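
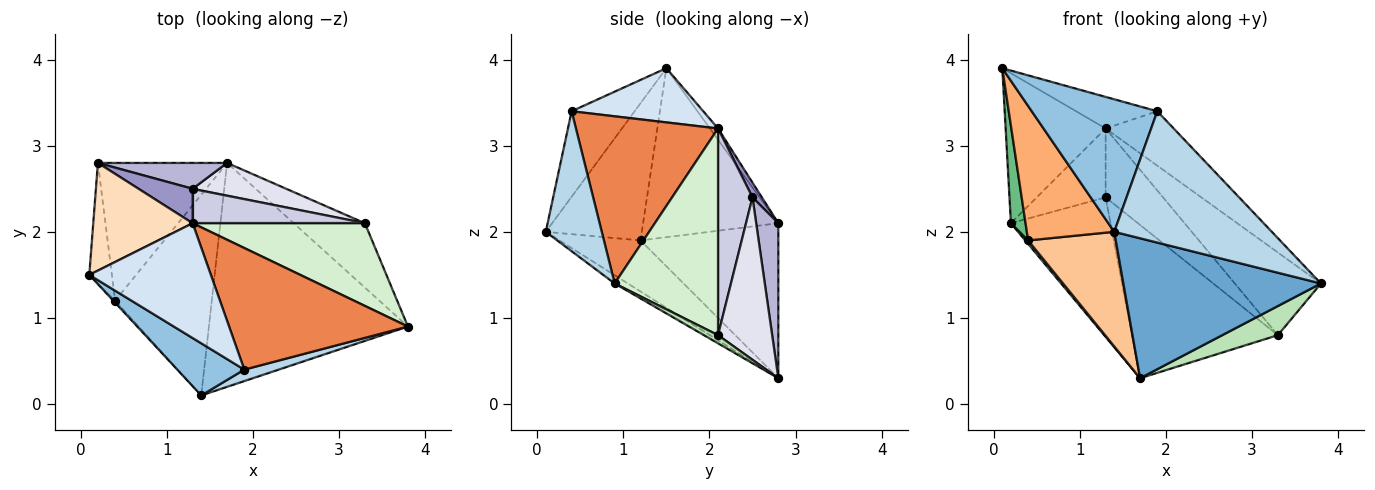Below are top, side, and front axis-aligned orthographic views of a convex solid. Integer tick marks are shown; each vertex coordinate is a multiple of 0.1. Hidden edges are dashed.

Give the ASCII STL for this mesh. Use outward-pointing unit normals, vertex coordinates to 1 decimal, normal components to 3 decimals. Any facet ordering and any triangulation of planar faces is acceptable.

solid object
 facet normal -0.035 -0.530 -0.847
  outer loop
   vertex 1.4 0.1 2.0
   vertex 1.7 2.8 0.3
   vertex 3.8 0.9 1.4
  endloop
 endfacet
 facet normal -0.423 -0.843 0.332
  outer loop
   vertex 1.9 0.4 3.4
   vertex 0.1 1.5 3.9
   vertex 1.4 0.1 2.0
  endloop
 endfacet
 facet normal 0.334 -0.939 0.082
  outer loop
   vertex 1.9 0.4 3.4
   vertex 1.4 0.1 2.0
   vertex 3.8 0.9 1.4
  endloop
 endfacet
 facet normal 0.395 0.244 0.886
  outer loop
   vertex 1.3 2.1 3.2
   vertex 0.1 1.5 3.9
   vertex 1.9 0.4 3.4
  endloop
 endfacet
 facet normal 0.649 0.311 0.694
  outer loop
   vertex 1.3 2.1 3.2
   vertex 1.9 0.4 3.4
   vertex 3.8 0.9 1.4
  endloop
 endfacet
 facet normal -0.739 -0.673 -0.010
  outer loop
   vertex 0.4 1.2 1.9
   vertex 1.4 0.1 2.0
   vertex 0.1 1.5 3.9
  endloop
 endfacet
 facet normal -0.417 -0.451 -0.789
  outer loop
   vertex 0.4 1.2 1.9
   vertex 1.7 2.8 0.3
   vertex 1.4 0.1 2.0
  endloop
 endfacet
 facet normal -0.066 0.811 0.582
  outer loop
   vertex 0.2 2.8 2.1
   vertex 0.1 1.5 3.9
   vertex 1.3 2.1 3.2
  endloop
 endfacet
 facet normal -0.986 -0.107 -0.132
  outer loop
   vertex 0.2 2.8 2.1
   vertex 0.4 1.2 1.9
   vertex 0.1 1.5 3.9
  endloop
 endfacet
 facet normal -0.768 -0.016 -0.640
  outer loop
   vertex 0.2 2.8 2.1
   vertex 1.7 2.8 0.3
   vertex 0.4 1.2 1.9
  endloop
 endfacet
 facet normal 0.104 -0.410 -0.906
  outer loop
   vertex 3.3 2.1 0.8
   vertex 3.8 0.9 1.4
   vertex 1.7 2.8 0.3
  endloop
 endfacet
 facet normal 0.647 0.539 0.539
  outer loop
   vertex 3.3 2.1 0.8
   vertex 1.3 2.1 3.2
   vertex 3.8 0.9 1.4
  endloop
 endfacet
 facet normal 0.121 0.888 0.444
  outer loop
   vertex 1.3 2.5 2.4
   vertex 0.2 2.8 2.1
   vertex 1.3 2.1 3.2
  endloop
 endfacet
 facet normal 0.213 0.961 0.178
  outer loop
   vertex 1.3 2.5 2.4
   vertex 1.7 2.8 0.3
   vertex 0.2 2.8 2.1
  endloop
 endfacet
 facet normal 0.473 0.788 0.394
  outer loop
   vertex 1.3 2.5 2.4
   vertex 1.3 2.1 3.2
   vertex 3.3 2.1 0.8
  endloop
 endfacet
 facet normal 0.341 0.919 0.196
  outer loop
   vertex 1.3 2.5 2.4
   vertex 3.3 2.1 0.8
   vertex 1.7 2.8 0.3
  endloop
 endfacet
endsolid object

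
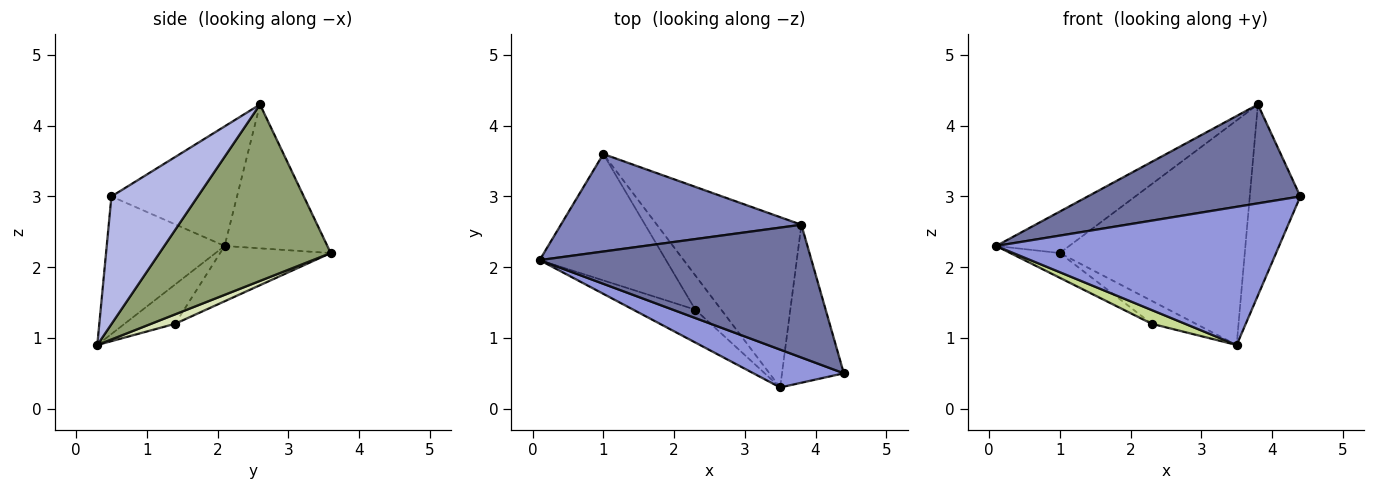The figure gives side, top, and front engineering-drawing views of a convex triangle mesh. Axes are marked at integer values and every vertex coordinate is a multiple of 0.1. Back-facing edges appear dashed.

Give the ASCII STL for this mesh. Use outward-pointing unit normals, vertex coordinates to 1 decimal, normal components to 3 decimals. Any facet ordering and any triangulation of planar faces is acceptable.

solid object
 facet normal -0.333 -0.563 0.756
  outer loop
   vertex 3.8 2.6 4.3
   vertex 0.1 2.1 2.3
   vertex 4.4 0.5 3.0
  endloop
 endfacet
 facet normal -0.482 0.343 0.806
  outer loop
   vertex 1.0 3.6 2.2
   vertex 0.1 2.1 2.3
   vertex 3.8 2.6 4.3
  endloop
 endfacet
 facet normal -0.373 -0.895 0.245
  outer loop
   vertex 3.5 0.3 0.9
   vertex 4.4 0.5 3.0
   vertex 0.1 2.1 2.3
  endloop
 endfacet
 facet normal 0.796 0.466 -0.386
  outer loop
   vertex 3.5 0.3 0.9
   vertex 3.8 2.6 4.3
   vertex 4.4 0.5 3.0
  endloop
 endfacet
 facet normal 0.594 0.641 -0.486
  outer loop
   vertex 3.5 0.3 0.9
   vertex 1.0 3.6 2.2
   vertex 3.8 2.6 4.3
  endloop
 endfacet
 facet normal -0.395 0.177 -0.902
  outer loop
   vertex 2.3 1.4 1.2
   vertex 0.1 2.1 2.3
   vertex 1.0 3.6 2.2
  endloop
 endfacet
 facet normal -0.504 -0.333 -0.797
  outer loop
   vertex 2.3 1.4 1.2
   vertex 3.5 0.3 0.9
   vertex 0.1 2.1 2.3
  endloop
 endfacet
 facet normal 0.289 0.533 -0.795
  outer loop
   vertex 2.3 1.4 1.2
   vertex 1.0 3.6 2.2
   vertex 3.5 0.3 0.9
  endloop
 endfacet
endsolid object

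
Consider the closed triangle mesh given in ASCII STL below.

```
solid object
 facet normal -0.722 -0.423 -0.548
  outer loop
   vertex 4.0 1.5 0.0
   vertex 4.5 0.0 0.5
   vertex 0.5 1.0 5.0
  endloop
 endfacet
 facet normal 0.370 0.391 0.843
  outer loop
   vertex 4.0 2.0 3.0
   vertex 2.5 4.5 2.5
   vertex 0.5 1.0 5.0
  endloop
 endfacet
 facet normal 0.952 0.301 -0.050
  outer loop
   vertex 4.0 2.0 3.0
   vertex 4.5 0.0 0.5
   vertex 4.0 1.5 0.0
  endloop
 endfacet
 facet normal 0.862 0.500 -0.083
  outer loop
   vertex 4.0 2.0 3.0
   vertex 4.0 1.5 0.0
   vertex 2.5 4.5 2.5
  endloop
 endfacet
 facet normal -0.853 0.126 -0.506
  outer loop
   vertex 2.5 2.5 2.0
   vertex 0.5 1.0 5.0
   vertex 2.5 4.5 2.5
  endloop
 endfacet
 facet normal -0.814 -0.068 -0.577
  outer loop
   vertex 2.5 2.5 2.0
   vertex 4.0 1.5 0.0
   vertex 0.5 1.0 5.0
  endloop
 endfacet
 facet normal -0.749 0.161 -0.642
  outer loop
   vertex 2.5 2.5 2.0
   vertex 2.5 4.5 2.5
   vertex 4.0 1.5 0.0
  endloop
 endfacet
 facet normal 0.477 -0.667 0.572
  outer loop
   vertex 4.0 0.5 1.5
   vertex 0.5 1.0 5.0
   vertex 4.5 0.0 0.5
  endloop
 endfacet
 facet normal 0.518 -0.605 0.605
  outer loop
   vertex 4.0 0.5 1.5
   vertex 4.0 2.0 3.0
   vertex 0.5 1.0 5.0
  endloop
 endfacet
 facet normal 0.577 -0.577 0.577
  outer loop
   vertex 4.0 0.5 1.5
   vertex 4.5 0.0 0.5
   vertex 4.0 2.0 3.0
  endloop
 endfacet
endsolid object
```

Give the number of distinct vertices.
7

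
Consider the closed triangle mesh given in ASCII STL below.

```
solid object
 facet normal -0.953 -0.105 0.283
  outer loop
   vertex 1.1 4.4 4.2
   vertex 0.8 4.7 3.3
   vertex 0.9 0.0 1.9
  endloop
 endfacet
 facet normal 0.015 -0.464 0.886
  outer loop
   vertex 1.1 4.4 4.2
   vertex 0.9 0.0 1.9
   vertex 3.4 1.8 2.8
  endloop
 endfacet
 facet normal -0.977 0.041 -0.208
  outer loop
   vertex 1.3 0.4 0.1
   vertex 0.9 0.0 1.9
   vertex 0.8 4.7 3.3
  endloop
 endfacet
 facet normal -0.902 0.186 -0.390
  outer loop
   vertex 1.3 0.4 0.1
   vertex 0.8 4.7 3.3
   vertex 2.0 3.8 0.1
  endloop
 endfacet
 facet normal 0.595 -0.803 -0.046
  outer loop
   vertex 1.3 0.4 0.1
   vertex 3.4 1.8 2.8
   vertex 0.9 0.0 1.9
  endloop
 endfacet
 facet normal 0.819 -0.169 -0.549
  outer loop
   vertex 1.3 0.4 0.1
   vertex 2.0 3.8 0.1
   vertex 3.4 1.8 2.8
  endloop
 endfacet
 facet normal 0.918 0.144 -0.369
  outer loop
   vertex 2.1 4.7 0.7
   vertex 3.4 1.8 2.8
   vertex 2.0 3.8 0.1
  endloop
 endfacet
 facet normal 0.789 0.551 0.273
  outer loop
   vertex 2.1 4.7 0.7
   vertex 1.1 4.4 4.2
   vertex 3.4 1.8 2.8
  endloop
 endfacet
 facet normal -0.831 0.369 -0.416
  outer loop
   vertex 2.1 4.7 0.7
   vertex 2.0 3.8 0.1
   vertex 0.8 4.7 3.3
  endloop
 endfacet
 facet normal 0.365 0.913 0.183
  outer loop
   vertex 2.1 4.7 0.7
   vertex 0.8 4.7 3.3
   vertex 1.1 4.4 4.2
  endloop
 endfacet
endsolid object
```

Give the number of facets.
10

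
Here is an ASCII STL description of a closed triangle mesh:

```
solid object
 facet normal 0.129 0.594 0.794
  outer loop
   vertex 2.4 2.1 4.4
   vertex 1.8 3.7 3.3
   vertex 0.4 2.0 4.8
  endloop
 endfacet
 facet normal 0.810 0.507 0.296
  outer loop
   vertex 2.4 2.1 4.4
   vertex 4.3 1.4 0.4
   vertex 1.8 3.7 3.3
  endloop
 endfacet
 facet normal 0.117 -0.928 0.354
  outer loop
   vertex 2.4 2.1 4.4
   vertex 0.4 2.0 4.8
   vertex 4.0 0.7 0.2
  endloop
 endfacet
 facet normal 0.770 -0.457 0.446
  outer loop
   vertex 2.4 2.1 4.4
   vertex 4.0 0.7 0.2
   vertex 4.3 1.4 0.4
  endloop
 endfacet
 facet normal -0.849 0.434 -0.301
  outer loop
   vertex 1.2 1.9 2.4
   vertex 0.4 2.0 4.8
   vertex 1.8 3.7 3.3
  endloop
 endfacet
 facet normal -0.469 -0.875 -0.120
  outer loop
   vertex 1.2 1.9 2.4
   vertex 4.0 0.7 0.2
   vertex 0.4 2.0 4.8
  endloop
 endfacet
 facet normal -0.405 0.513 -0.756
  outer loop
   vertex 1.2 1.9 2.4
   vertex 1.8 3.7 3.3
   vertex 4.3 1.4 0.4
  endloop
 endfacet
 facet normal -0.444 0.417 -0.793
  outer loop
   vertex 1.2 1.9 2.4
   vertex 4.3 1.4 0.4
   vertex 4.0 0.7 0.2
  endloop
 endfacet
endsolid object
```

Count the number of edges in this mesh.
12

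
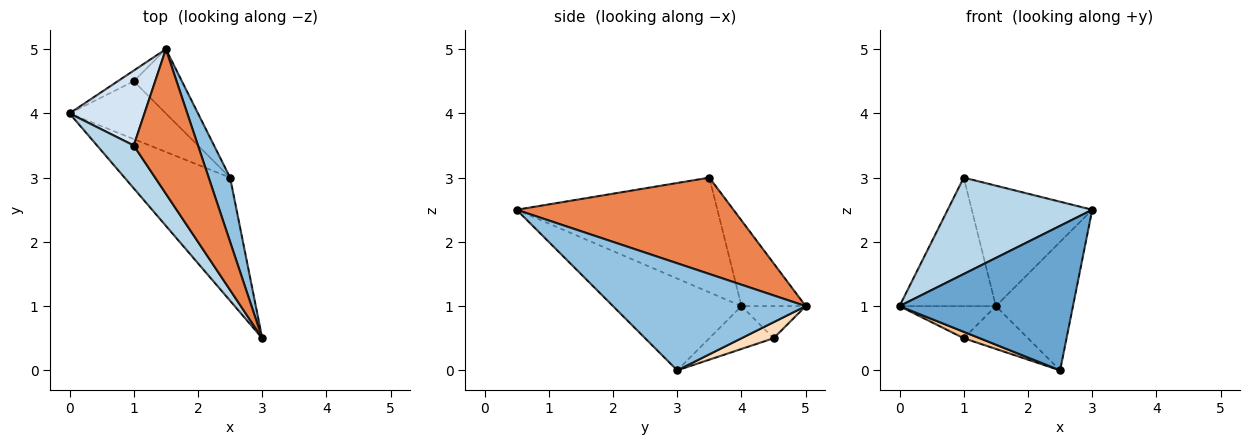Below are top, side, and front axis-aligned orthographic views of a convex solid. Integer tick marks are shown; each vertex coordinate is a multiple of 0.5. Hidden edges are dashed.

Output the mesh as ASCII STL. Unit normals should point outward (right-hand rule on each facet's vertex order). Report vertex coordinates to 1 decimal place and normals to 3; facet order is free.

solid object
 facet normal -0.491 -0.663 -0.565
  outer loop
   vertex 2.5 3.0 0.0
   vertex 3.0 0.5 2.5
   vertex 0.0 4.0 1.0
  endloop
 endfacet
 facet normal 0.913 0.365 0.183
  outer loop
   vertex 2.5 3.0 0.0
   vertex 1.5 5.0 1.0
   vertex 3.0 0.5 2.5
  endloop
 endfacet
 facet normal -0.785 -0.566 0.251
  outer loop
   vertex 1.0 3.5 3.0
   vertex 0.0 4.0 1.0
   vertex 3.0 0.5 2.5
  endloop
 endfacet
 facet normal -0.499 0.749 0.437
  outer loop
   vertex 1.0 3.5 3.0
   vertex 1.5 5.0 1.0
   vertex 0.0 4.0 1.0
  endloop
 endfacet
 facet normal 0.755 0.420 0.504
  outer loop
   vertex 1.0 3.5 3.0
   vertex 3.0 0.5 2.5
   vertex 1.5 5.0 1.0
  endloop
 endfacet
 facet normal -0.535 0.802 -0.267
  outer loop
   vertex 1.0 4.5 0.5
   vertex 0.0 4.0 1.0
   vertex 1.5 5.0 1.0
  endloop
 endfacet
 facet normal -0.404 -0.101 -0.909
  outer loop
   vertex 1.0 4.5 0.5
   vertex 2.5 3.0 0.0
   vertex 0.0 4.0 1.0
  endloop
 endfacet
 facet normal 0.267 0.535 -0.802
  outer loop
   vertex 1.0 4.5 0.5
   vertex 1.5 5.0 1.0
   vertex 2.5 3.0 0.0
  endloop
 endfacet
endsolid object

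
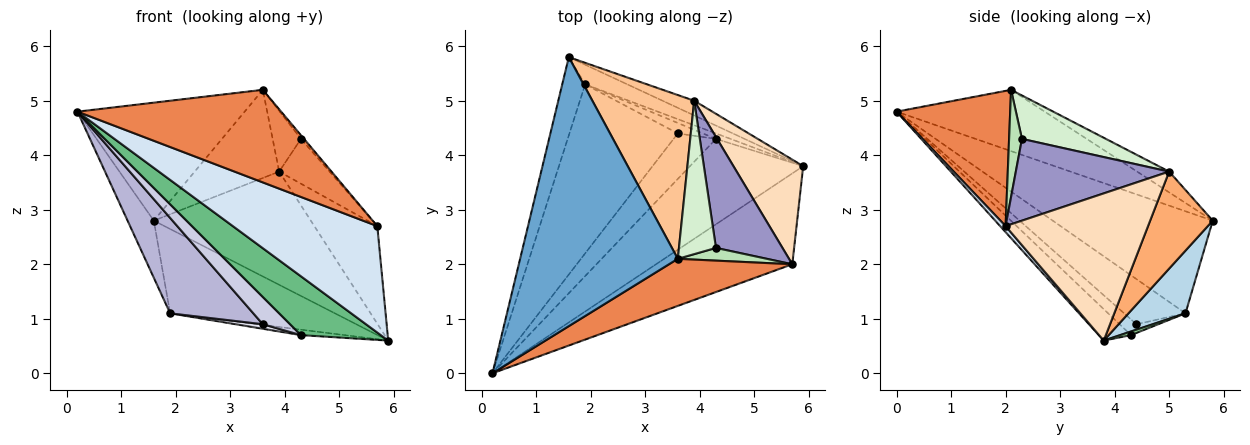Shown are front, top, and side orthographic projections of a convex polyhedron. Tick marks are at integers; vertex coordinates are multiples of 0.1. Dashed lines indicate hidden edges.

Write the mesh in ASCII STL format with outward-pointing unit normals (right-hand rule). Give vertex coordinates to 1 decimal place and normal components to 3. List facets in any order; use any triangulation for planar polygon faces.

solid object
 facet normal -0.335 0.378 0.863
  outer loop
   vertex 3.6 2.1 5.2
   vertex 1.6 5.8 2.8
   vertex 0.2 0.0 4.8
  endloop
 endfacet
 facet normal -0.963 0.158 -0.216
  outer loop
   vertex 1.9 5.3 1.1
   vertex 0.2 0.0 4.8
   vertex 1.6 5.8 2.8
  endloop
 endfacet
 facet normal 0.319 0.923 -0.215
  outer loop
   vertex 1.9 5.3 1.1
   vertex 1.6 5.8 2.8
   vertex 5.9 3.8 0.6
  endloop
 endfacet
 facet normal 0.029 -0.760 -0.649
  outer loop
   vertex 5.7 2.0 2.7
   vertex 0.2 0.0 4.8
   vertex 5.9 3.8 0.6
  endloop
 endfacet
 facet normal 0.445 -0.798 0.406
  outer loop
   vertex 5.7 2.0 2.7
   vertex 3.6 2.1 5.2
   vertex 0.2 0.0 4.8
  endloop
 endfacet
 facet normal 0.368 0.922 -0.120
  outer loop
   vertex 3.9 5.0 3.7
   vertex 5.9 3.8 0.6
   vertex 1.6 5.8 2.8
  endloop
 endfacet
 facet normal -0.177 0.467 0.867
  outer loop
   vertex 3.9 5.0 3.7
   vertex 1.6 5.8 2.8
   vertex 3.6 2.1 5.2
  endloop
 endfacet
 facet normal 0.839 0.371 0.398
  outer loop
   vertex 3.9 5.0 3.7
   vertex 5.7 2.0 2.7
   vertex 5.9 3.8 0.6
  endloop
 endfacet
 facet normal -0.223 -0.553 -0.803
  outer loop
   vertex 4.3 4.3 0.7
   vertex 5.9 3.8 0.6
   vertex 0.2 0.0 4.8
  endloop
 endfacet
 facet normal 0.174 0.696 -0.696
  outer loop
   vertex 4.3 4.3 0.7
   vertex 1.9 5.3 1.1
   vertex 5.9 3.8 0.6
  endloop
 endfacet
 facet normal 0.757 0.180 0.629
  outer loop
   vertex 4.3 2.3 4.3
   vertex 3.6 2.1 5.2
   vertex 5.7 2.0 2.7
  endloop
 endfacet
 facet normal 0.737 0.249 0.628
  outer loop
   vertex 4.3 2.3 4.3
   vertex 3.9 5.0 3.7
   vertex 3.6 2.1 5.2
  endloop
 endfacet
 facet normal 0.752 0.247 0.611
  outer loop
   vertex 4.3 2.3 4.3
   vertex 5.7 2.0 2.7
   vertex 3.9 5.0 3.7
  endloop
 endfacet
 facet normal -0.341 -0.462 -0.819
  outer loop
   vertex 3.6 4.4 0.9
   vertex 0.2 0.0 4.8
   vertex 1.9 5.3 1.1
  endloop
 endfacet
 facet normal -0.303 -0.490 -0.817
  outer loop
   vertex 3.6 4.4 0.9
   vertex 4.3 4.3 0.7
   vertex 0.2 0.0 4.8
  endloop
 endfacet
 facet normal -0.304 -0.380 -0.874
  outer loop
   vertex 3.6 4.4 0.9
   vertex 1.9 5.3 1.1
   vertex 4.3 4.3 0.7
  endloop
 endfacet
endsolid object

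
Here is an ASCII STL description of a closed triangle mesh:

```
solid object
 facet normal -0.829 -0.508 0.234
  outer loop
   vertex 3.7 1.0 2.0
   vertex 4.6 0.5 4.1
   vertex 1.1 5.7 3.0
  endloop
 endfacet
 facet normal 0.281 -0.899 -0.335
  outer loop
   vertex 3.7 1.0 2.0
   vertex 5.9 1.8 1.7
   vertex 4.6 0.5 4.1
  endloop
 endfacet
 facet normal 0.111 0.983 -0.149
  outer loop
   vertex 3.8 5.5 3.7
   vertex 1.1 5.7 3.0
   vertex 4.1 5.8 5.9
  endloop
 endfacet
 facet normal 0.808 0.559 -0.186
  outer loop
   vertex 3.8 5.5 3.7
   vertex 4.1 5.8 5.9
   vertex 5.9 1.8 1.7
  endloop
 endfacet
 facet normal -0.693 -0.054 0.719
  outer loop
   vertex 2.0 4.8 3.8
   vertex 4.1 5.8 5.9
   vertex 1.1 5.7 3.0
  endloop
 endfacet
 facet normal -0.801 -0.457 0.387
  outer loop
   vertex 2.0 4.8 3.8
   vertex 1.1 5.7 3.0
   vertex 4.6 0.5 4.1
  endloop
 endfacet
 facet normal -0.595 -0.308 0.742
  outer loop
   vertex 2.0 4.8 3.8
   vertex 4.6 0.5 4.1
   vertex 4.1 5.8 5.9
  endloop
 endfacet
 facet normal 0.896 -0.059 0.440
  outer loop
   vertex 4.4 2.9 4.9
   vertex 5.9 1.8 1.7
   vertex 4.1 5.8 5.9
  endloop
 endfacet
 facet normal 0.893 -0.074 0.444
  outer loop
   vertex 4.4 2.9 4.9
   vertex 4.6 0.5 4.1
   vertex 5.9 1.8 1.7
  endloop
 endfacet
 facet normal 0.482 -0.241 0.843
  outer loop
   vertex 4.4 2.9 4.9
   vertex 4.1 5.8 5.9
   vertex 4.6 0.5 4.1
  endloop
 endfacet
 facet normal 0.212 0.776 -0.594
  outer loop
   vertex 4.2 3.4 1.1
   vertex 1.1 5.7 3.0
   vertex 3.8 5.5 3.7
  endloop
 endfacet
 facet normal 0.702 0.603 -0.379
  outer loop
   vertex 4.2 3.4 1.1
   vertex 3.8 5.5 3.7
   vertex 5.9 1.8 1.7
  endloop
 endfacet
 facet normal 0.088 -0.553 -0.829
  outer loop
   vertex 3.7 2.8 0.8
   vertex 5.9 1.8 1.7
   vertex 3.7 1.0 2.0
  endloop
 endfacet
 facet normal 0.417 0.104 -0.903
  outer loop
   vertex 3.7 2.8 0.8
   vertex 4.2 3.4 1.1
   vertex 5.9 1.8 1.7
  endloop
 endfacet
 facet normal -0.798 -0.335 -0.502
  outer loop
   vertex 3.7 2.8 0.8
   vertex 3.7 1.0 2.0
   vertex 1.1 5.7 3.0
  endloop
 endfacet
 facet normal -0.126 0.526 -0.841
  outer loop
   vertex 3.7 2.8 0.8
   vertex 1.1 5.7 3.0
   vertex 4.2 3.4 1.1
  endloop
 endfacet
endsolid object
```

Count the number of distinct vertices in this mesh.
10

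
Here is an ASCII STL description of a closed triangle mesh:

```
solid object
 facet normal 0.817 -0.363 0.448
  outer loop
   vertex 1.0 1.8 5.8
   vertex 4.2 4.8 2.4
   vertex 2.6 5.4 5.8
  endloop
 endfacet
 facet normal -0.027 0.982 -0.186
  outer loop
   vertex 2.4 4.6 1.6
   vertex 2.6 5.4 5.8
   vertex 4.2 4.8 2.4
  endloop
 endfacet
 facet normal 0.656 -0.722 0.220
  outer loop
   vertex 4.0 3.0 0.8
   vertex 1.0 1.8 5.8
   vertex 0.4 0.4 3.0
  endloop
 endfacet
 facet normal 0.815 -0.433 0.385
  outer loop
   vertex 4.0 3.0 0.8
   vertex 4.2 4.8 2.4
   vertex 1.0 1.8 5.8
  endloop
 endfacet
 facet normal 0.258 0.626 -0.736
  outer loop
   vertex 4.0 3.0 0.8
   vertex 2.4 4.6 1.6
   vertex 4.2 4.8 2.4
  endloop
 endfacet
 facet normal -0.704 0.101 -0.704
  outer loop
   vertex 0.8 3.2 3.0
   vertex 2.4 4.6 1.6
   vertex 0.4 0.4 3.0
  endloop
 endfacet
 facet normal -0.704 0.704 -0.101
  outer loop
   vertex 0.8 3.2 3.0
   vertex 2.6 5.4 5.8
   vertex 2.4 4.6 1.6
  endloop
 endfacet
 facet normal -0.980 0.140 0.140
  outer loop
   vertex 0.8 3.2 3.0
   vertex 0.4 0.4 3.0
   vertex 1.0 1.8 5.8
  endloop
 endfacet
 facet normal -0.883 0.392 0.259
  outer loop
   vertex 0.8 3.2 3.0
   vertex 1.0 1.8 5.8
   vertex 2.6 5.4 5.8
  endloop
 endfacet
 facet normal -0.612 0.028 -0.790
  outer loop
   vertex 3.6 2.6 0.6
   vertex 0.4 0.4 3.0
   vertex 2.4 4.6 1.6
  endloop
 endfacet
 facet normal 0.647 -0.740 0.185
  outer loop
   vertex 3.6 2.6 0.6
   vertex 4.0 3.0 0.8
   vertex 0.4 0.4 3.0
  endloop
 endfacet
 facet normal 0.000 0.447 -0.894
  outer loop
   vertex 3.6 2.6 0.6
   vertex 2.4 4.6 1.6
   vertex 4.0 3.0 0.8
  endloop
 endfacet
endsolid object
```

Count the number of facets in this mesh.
12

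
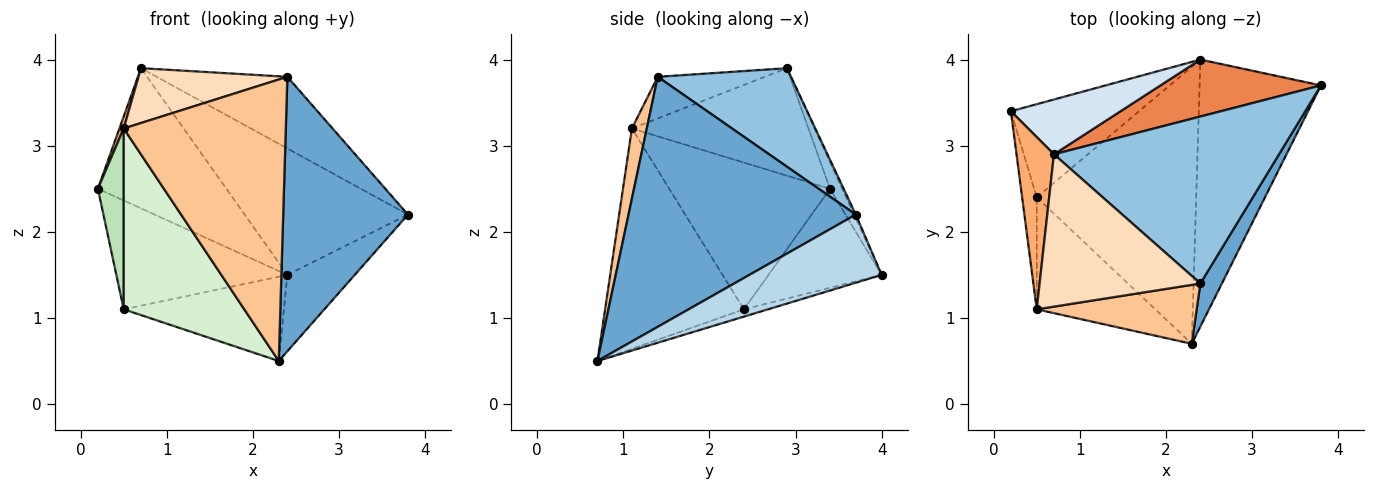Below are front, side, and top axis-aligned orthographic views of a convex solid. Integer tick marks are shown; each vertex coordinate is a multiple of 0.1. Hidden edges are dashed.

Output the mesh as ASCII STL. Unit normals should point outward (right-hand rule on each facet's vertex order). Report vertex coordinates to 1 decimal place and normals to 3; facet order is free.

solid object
 facet normal 0.874 -0.480 0.075
  outer loop
   vertex 2.4 1.4 3.8
   vertex 2.3 0.7 0.5
   vertex 3.8 3.7 2.2
  endloop
 endfacet
 facet normal 0.373 0.366 0.853
  outer loop
   vertex 2.4 1.4 3.8
   vertex 3.8 3.7 2.2
   vertex 0.7 2.9 3.9
  endloop
 endfacet
 facet normal 0.475 0.242 -0.846
  outer loop
   vertex 2.4 4.0 1.5
   vertex 3.8 3.7 2.2
   vertex 2.3 0.7 0.5
  endloop
 endfacet
 facet normal -0.088 0.928 0.363
  outer loop
   vertex 2.4 4.0 1.5
   vertex 0.2 3.4 2.5
   vertex 0.7 2.9 3.9
  endloop
 endfacet
 facet normal -0.010 0.912 0.411
  outer loop
   vertex 2.4 4.0 1.5
   vertex 0.7 2.9 3.9
   vertex 3.8 3.7 2.2
  endloop
 endfacet
 facet normal -0.944 -0.023 0.329
  outer loop
   vertex 0.5 1.1 3.2
   vertex 0.7 2.9 3.9
   vertex 0.2 3.4 2.5
  endloop
 endfacet
 facet normal 0.089 -0.975 0.204
  outer loop
   vertex 0.5 1.1 3.2
   vertex 2.3 0.7 0.5
   vertex 2.4 1.4 3.8
  endloop
 endfacet
 facet normal -0.237 -0.329 0.914
  outer loop
   vertex 0.5 1.1 3.2
   vertex 2.4 1.4 3.8
   vertex 0.7 2.9 3.9
  endloop
 endfacet
 facet normal -0.449 0.679 -0.581
  outer loop
   vertex 0.5 2.4 1.1
   vertex 0.2 3.4 2.5
   vertex 2.4 4.0 1.5
  endloop
 endfacet
 facet normal -0.044 0.291 -0.956
  outer loop
   vertex 0.5 2.4 1.1
   vertex 2.4 4.0 1.5
   vertex 2.3 0.7 0.5
  endloop
 endfacet
 facet normal -0.983 -0.158 -0.098
  outer loop
   vertex 0.5 2.4 1.1
   vertex 0.5 1.1 3.2
   vertex 0.2 3.4 2.5
  endloop
 endfacet
 facet normal -0.699 -0.608 -0.376
  outer loop
   vertex 0.5 2.4 1.1
   vertex 2.3 0.7 0.5
   vertex 0.5 1.1 3.2
  endloop
 endfacet
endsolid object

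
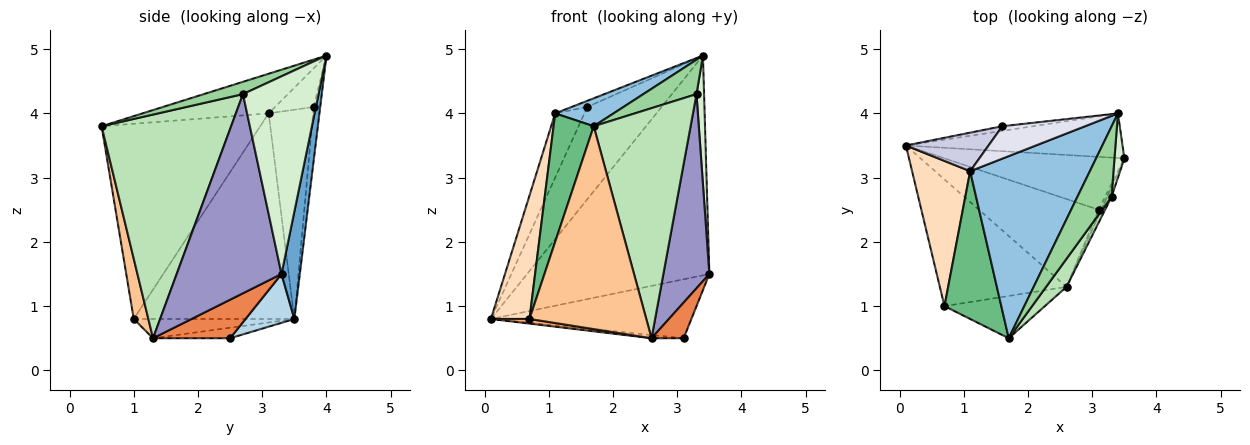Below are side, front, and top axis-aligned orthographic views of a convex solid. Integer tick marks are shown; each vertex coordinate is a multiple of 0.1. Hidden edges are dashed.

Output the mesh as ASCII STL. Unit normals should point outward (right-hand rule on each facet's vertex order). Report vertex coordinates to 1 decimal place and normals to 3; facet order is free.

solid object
 facet normal 0.098 0.975 -0.198
  outer loop
   vertex 3.4 4.0 4.9
   vertex 3.5 3.3 1.5
   vertex 0.1 3.5 0.8
  endloop
 endfacet
 facet normal -0.311 -0.144 0.939
  outer loop
   vertex 1.1 3.1 4.0
   vertex 1.7 0.5 3.8
   vertex 3.4 4.0 4.9
  endloop
 endfacet
 facet normal 0.178 0.732 -0.657
  outer loop
   vertex 3.1 2.5 0.5
   vertex 0.1 3.5 0.8
   vertex 3.5 3.3 1.5
  endloop
 endfacet
 facet normal -0.087 0.036 -0.996
  outer loop
   vertex 3.1 2.5 0.5
   vertex 2.6 1.3 0.5
   vertex 0.1 3.5 0.8
  endloop
 endfacet
 facet normal 0.921 -0.384 -0.061
  outer loop
   vertex 3.1 2.5 0.5
   vertex 3.5 3.3 1.5
   vertex 2.6 1.3 0.5
  endloop
 endfacet
 facet normal -0.150 -0.036 -0.988
  outer loop
   vertex 0.7 1.0 0.8
   vertex 0.1 3.5 0.8
   vertex 2.6 1.3 0.5
  endloop
 endfacet
 facet normal 0.121 -0.972 -0.202
  outer loop
   vertex 0.7 1.0 0.8
   vertex 2.6 1.3 0.5
   vertex 1.7 0.5 3.8
  endloop
 endfacet
 facet normal -0.938 -0.225 0.265
  outer loop
   vertex 0.7 1.0 0.8
   vertex 1.1 3.1 4.0
   vertex 0.1 3.5 0.8
  endloop
 endfacet
 facet normal -0.933 -0.236 0.272
  outer loop
   vertex 0.7 1.0 0.8
   vertex 1.7 0.5 3.8
   vertex 1.1 3.1 4.0
  endloop
 endfacet
 facet normal 0.308 -0.418 0.855
  outer loop
   vertex 3.3 2.7 4.3
   vertex 3.4 4.0 4.9
   vertex 1.7 0.5 3.8
  endloop
 endfacet
 facet normal 0.799 -0.597 0.073
  outer loop
   vertex 3.3 2.7 4.3
   vertex 1.7 0.5 3.8
   vertex 2.6 1.3 0.5
  endloop
 endfacet
 facet normal 0.994 -0.099 0.050
  outer loop
   vertex 3.3 2.7 4.3
   vertex 3.5 3.3 1.5
   vertex 3.4 4.0 4.9
  endloop
 endfacet
 facet normal 0.916 -0.402 -0.021
  outer loop
   vertex 3.3 2.7 4.3
   vertex 2.6 1.3 0.5
   vertex 3.5 3.3 1.5
  endloop
 endfacet
 facet normal -0.088 0.995 -0.050
  outer loop
   vertex 1.6 3.8 4.1
   vertex 3.4 4.0 4.9
   vertex 0.1 3.5 0.8
  endloop
 endfacet
 facet normal -0.793 0.522 0.313
  outer loop
   vertex 1.6 3.8 4.1
   vertex 0.1 3.5 0.8
   vertex 1.1 3.1 4.0
  endloop
 endfacet
 facet normal -0.416 0.169 0.893
  outer loop
   vertex 1.6 3.8 4.1
   vertex 1.1 3.1 4.0
   vertex 3.4 4.0 4.9
  endloop
 endfacet
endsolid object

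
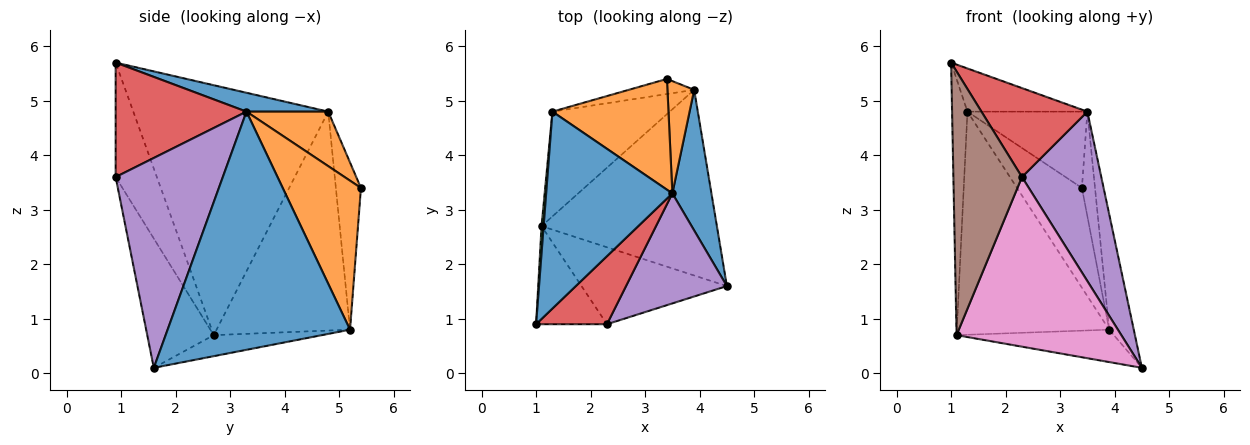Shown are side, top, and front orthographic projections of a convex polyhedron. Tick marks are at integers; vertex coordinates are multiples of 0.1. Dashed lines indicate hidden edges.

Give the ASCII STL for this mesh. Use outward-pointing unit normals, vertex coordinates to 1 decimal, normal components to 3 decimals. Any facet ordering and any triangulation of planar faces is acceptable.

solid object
 facet normal 0.144 0.212 0.967
  outer loop
   vertex 3.5 3.3 4.8
   vertex 1.3 4.8 4.8
   vertex 1.0 0.9 5.7
  endloop
 endfacet
 facet normal 0.361 0.529 0.768
  outer loop
   vertex 3.5 3.3 4.8
   vertex 3.4 5.4 3.4
   vertex 1.3 4.8 4.8
  endloop
 endfacet
 facet normal -0.997 0.079 0.008
  outer loop
   vertex 1.1 2.7 0.7
   vertex 1.0 0.9 5.7
   vertex 1.3 4.8 4.8
  endloop
 endfacet
 facet normal 0.700 -0.567 0.434
  outer loop
   vertex 2.3 0.9 3.6
   vertex 3.5 3.3 4.8
   vertex 1.0 0.9 5.7
  endloop
 endfacet
 facet normal 0.750 -0.555 0.360
  outer loop
   vertex 2.3 0.9 3.6
   vertex 4.5 1.6 0.1
   vertex 3.5 3.3 4.8
  endloop
 endfacet
 facet normal -0.491 -0.817 -0.304
  outer loop
   vertex 2.3 0.9 3.6
   vertex 1.0 0.9 5.7
   vertex 1.1 2.7 0.7
  endloop
 endfacet
 facet normal -0.345 -0.855 -0.388
  outer loop
   vertex 2.3 0.9 3.6
   vertex 1.1 2.7 0.7
   vertex 4.5 1.6 0.1
  endloop
 endfacet
 facet normal -0.357 0.924 -0.140
  outer loop
   vertex 3.9 5.2 0.8
   vertex 1.3 4.8 4.8
   vertex 3.4 5.4 3.4
  endloop
 endfacet
 facet normal -0.621 0.709 -0.333
  outer loop
   vertex 3.9 5.2 0.8
   vertex 1.1 2.7 0.7
   vertex 1.3 4.8 4.8
  endloop
 endfacet
 facet normal -0.117 0.171 -0.978
  outer loop
   vertex 3.9 5.2 0.8
   vertex 4.5 1.6 0.1
   vertex 1.1 2.7 0.7
  endloop
 endfacet
 facet normal 0.978 0.132 0.160
  outer loop
   vertex 3.9 5.2 0.8
   vertex 3.5 3.3 4.8
   vertex 4.5 1.6 0.1
  endloop
 endfacet
 facet normal 0.971 0.162 0.174
  outer loop
   vertex 3.9 5.2 0.8
   vertex 3.4 5.4 3.4
   vertex 3.5 3.3 4.8
  endloop
 endfacet
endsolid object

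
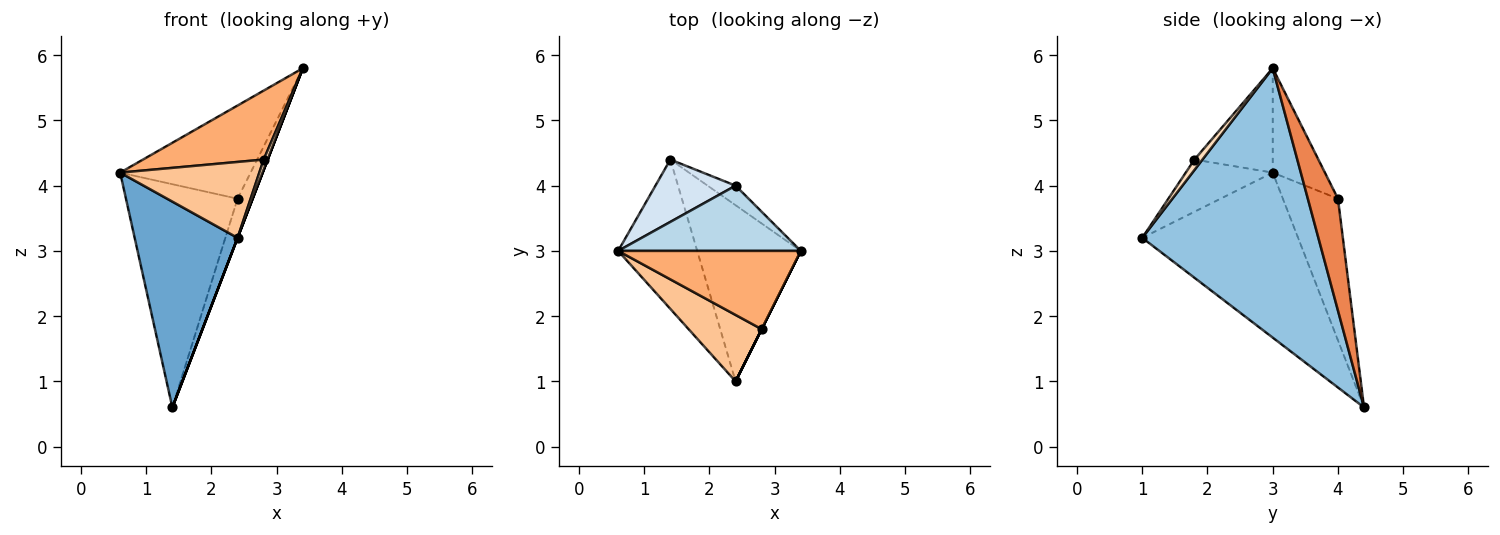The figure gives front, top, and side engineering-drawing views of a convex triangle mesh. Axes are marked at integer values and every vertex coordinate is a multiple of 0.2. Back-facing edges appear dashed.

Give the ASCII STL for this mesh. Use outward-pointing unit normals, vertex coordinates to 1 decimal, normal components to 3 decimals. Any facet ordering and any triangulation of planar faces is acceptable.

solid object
 facet normal -0.775 -0.512 -0.371
  outer loop
   vertex 1.4 4.4 0.6
   vertex 2.4 1.0 3.2
   vertex 0.6 3.0 4.2
  endloop
 endfacet
 facet normal 0.933 0.000 -0.359
  outer loop
   vertex 1.4 4.4 0.6
   vertex 3.4 3.0 5.8
   vertex 2.4 1.0 3.2
  endloop
 endfacet
 facet normal -0.311 0.778 0.545
  outer loop
   vertex 2.4 4.0 3.8
   vertex 0.6 3.0 4.2
   vertex 3.4 3.0 5.8
  endloop
 endfacet
 facet normal -0.429 0.870 0.243
  outer loop
   vertex 2.4 4.0 3.8
   vertex 1.4 4.4 0.6
   vertex 0.6 3.0 4.2
  endloop
 endfacet
 facet normal 0.873 0.436 -0.218
  outer loop
   vertex 2.4 4.0 3.8
   vertex 3.4 3.0 5.8
   vertex 1.4 4.4 0.6
  endloop
 endfacet
 facet normal -0.394 -0.608 0.690
  outer loop
   vertex 2.8 1.8 4.4
   vertex 3.4 3.0 5.8
   vertex 0.6 3.0 4.2
  endloop
 endfacet
 facet normal -0.426 -0.681 0.596
  outer loop
   vertex 2.8 1.8 4.4
   vertex 0.6 3.0 4.2
   vertex 2.4 1.0 3.2
  endloop
 endfacet
 facet normal 0.894 -0.447 0.000
  outer loop
   vertex 2.8 1.8 4.4
   vertex 2.4 1.0 3.2
   vertex 3.4 3.0 5.8
  endloop
 endfacet
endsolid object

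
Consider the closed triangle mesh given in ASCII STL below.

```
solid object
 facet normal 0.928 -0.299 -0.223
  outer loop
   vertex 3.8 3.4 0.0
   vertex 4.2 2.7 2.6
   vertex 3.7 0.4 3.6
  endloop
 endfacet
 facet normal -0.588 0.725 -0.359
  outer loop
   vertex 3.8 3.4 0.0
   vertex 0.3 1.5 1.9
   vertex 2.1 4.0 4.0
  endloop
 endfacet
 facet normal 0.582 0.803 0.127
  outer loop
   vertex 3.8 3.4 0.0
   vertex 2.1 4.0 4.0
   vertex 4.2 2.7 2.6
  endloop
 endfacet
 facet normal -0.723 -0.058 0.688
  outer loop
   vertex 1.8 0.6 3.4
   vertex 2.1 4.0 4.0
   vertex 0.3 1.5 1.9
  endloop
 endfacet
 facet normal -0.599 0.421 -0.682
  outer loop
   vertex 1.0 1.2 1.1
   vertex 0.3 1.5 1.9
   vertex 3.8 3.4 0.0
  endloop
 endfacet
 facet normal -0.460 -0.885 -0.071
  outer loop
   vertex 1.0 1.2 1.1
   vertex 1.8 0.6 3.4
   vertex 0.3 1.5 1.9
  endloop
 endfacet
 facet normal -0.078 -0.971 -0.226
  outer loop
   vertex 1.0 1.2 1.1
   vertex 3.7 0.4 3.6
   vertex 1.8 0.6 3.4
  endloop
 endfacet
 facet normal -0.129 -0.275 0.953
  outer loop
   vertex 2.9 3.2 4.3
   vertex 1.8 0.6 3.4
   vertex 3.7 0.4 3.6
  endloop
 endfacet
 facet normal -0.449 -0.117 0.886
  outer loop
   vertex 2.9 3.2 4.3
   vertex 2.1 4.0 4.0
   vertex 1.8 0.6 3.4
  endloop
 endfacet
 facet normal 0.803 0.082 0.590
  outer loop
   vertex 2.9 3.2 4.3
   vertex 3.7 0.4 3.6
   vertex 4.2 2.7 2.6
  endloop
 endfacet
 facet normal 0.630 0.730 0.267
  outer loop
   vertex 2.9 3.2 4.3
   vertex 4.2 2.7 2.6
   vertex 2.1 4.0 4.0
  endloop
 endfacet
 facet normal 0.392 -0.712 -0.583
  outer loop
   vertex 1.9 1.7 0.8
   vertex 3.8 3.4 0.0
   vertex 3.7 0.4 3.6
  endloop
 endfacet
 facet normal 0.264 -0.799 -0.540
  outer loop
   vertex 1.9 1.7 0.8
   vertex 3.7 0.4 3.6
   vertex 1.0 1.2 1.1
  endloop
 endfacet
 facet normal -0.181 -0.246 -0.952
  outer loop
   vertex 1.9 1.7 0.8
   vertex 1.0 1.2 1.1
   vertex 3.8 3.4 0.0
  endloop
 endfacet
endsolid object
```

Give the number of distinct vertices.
9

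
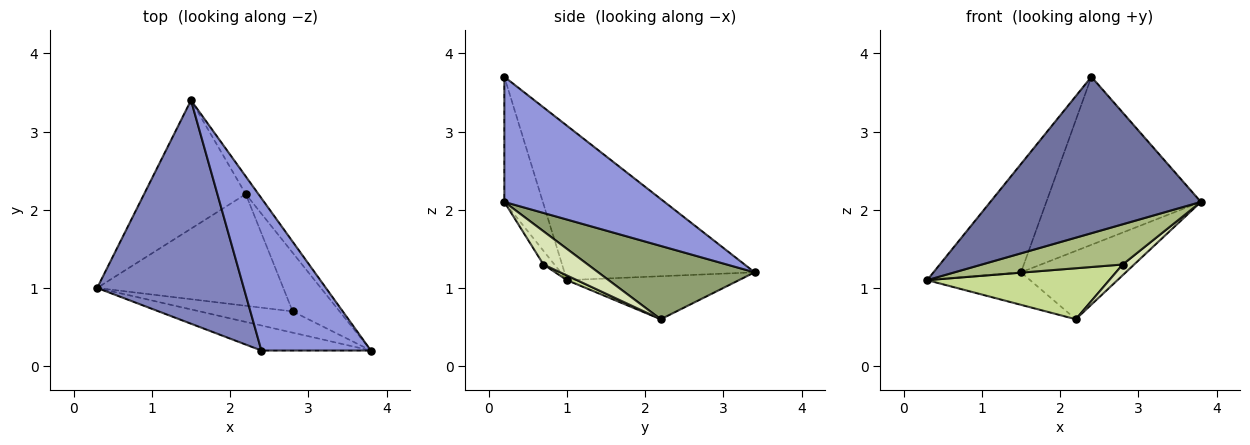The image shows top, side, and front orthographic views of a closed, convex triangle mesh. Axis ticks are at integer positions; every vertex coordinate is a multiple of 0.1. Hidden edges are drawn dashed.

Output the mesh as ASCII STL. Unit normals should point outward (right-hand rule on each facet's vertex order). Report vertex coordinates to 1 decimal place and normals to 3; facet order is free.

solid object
 facet normal -0.178 -0.972 -0.155
  outer loop
   vertex 2.4 0.2 3.7
   vertex 0.3 1.0 1.1
   vertex 3.8 0.2 2.1
  endloop
 endfacet
 facet normal -0.688 0.317 0.653
  outer loop
   vertex 2.4 0.2 3.7
   vertex 1.5 3.4 1.2
   vertex 0.3 1.0 1.1
  endloop
 endfacet
 facet normal 0.609 0.588 0.533
  outer loop
   vertex 2.4 0.2 3.7
   vertex 3.8 0.2 2.1
   vertex 1.5 3.4 1.2
  endloop
 endfacet
 facet normal -0.379 0.227 -0.897
  outer loop
   vertex 2.2 2.2 0.6
   vertex 0.3 1.0 1.1
   vertex 1.5 3.4 1.2
  endloop
 endfacet
 facet normal 0.822 0.551 -0.143
  outer loop
   vertex 2.2 2.2 0.6
   vertex 1.5 3.4 1.2
   vertex 3.8 0.2 2.1
  endloop
 endfacet
 facet normal -0.069 -0.882 -0.466
  outer loop
   vertex 2.8 0.7 1.3
   vertex 3.8 0.2 2.1
   vertex 0.3 1.0 1.1
  endloop
 endfacet
 facet normal 0.023 -0.415 -0.909
  outer loop
   vertex 2.8 0.7 1.3
   vertex 0.3 1.0 1.1
   vertex 2.2 2.2 0.6
  endloop
 endfacet
 facet normal 0.572 -0.148 -0.807
  outer loop
   vertex 2.8 0.7 1.3
   vertex 2.2 2.2 0.6
   vertex 3.8 0.2 2.1
  endloop
 endfacet
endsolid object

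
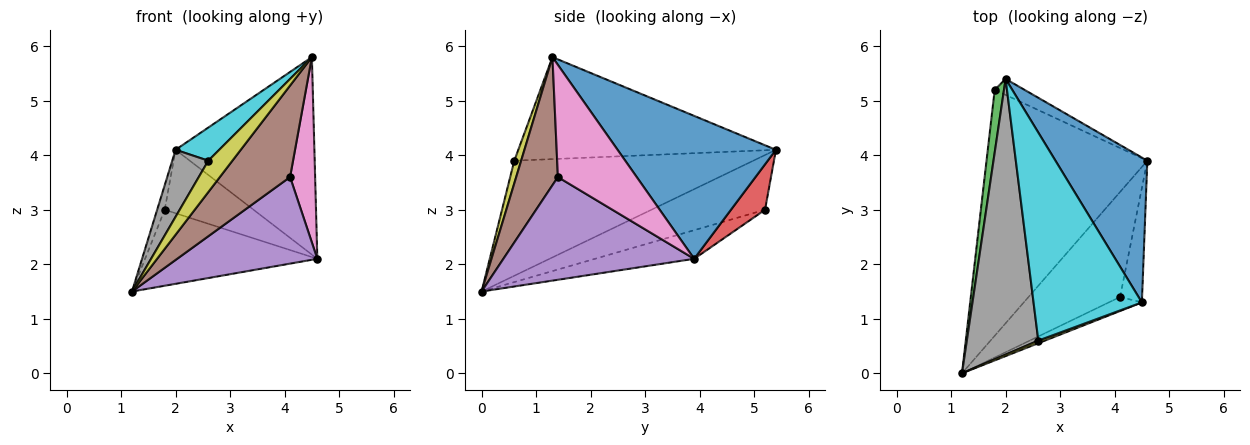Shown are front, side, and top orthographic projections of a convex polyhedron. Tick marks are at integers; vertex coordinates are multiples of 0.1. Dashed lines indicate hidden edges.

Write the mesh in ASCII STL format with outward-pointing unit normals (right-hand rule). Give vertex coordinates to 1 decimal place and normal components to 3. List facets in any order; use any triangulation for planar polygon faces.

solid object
 facet normal 0.677 0.593 0.435
  outer loop
   vertex 4.5 1.3 5.8
   vertex 4.6 3.9 2.1
   vertex 2.0 5.4 4.1
  endloop
 endfacet
 facet normal -0.168 0.291 -0.942
  outer loop
   vertex 1.8 5.2 3.0
   vertex 4.6 3.9 2.1
   vertex 1.2 0.0 1.5
  endloop
 endfacet
 facet normal -0.984 0.065 0.167
  outer loop
   vertex 1.8 5.2 3.0
   vertex 1.2 0.0 1.5
   vertex 2.0 5.4 4.1
  endloop
 endfacet
 facet normal 0.349 0.909 -0.229
  outer loop
   vertex 1.8 5.2 3.0
   vertex 2.0 5.4 4.1
   vertex 4.6 3.9 2.1
  endloop
 endfacet
 facet normal 0.655 -0.481 -0.583
  outer loop
   vertex 4.1 1.4 3.6
   vertex 1.2 0.0 1.5
   vertex 4.6 3.9 2.1
  endloop
 endfacet
 facet normal 0.506 -0.852 -0.131
  outer loop
   vertex 4.1 1.4 3.6
   vertex 4.5 1.3 5.8
   vertex 1.2 0.0 1.5
  endloop
 endfacet
 facet normal 0.937 -0.298 -0.184
  outer loop
   vertex 4.1 1.4 3.6
   vertex 4.6 3.9 2.1
   vertex 4.5 1.3 5.8
  endloop
 endfacet
 facet normal -0.843 -0.127 0.523
  outer loop
   vertex 2.6 0.6 3.9
   vertex 2.0 5.4 4.1
   vertex 1.2 0.0 1.5
  endloop
 endfacet
 facet normal 0.272 -0.959 0.081
  outer loop
   vertex 2.6 0.6 3.9
   vertex 1.2 0.0 1.5
   vertex 4.5 1.3 5.8
  endloop
 endfacet
 facet normal -0.681 -0.115 0.723
  outer loop
   vertex 2.6 0.6 3.9
   vertex 4.5 1.3 5.8
   vertex 2.0 5.4 4.1
  endloop
 endfacet
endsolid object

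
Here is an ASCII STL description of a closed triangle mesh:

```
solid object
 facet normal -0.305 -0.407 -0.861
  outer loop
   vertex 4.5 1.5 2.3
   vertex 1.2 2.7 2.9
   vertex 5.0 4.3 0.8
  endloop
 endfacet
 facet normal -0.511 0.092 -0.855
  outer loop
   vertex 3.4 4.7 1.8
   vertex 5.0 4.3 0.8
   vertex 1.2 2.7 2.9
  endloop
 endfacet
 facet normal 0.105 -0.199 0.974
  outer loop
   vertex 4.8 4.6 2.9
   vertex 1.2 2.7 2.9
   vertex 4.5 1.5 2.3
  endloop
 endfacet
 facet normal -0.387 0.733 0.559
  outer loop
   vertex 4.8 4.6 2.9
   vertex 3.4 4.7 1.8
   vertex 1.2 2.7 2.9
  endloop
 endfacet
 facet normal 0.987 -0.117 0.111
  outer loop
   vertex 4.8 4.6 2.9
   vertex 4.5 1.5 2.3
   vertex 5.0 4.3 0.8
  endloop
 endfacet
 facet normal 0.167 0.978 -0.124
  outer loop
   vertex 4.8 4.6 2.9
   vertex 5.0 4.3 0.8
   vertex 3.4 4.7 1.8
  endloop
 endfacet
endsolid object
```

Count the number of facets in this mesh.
6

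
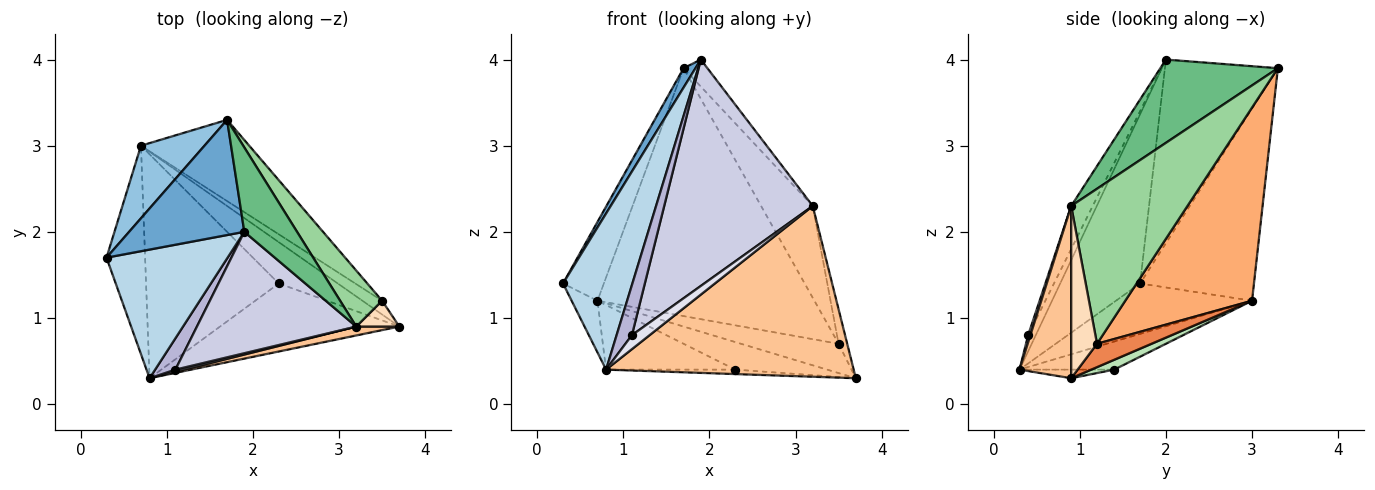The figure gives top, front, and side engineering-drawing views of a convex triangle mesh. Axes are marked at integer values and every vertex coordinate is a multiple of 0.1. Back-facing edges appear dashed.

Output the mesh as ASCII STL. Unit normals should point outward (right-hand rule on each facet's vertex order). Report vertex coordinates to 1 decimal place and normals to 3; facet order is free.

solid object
 facet normal -0.844 -0.089 0.529
  outer loop
   vertex 1.9 2.0 4.0
   vertex 1.7 3.3 3.9
   vertex 0.3 1.7 1.4
  endloop
 endfacet
 facet normal -0.899 0.322 0.297
  outer loop
   vertex 0.7 3.0 1.2
   vertex 0.3 1.7 1.4
   vertex 1.7 3.3 3.9
  endloop
 endfacet
 facet normal -0.664 -0.577 0.475
  outer loop
   vertex 0.8 0.3 0.4
   vertex 1.9 2.0 4.0
   vertex 0.3 1.7 1.4
  endloop
 endfacet
 facet normal -0.785 0.149 -0.601
  outer loop
   vertex 0.8 0.3 0.4
   vertex 0.3 1.7 1.4
   vertex 0.7 3.0 1.2
  endloop
 endfacet
 facet normal 0.451 0.807 -0.380
  outer loop
   vertex 3.5 1.2 0.7
   vertex 3.7 0.9 0.3
   vertex 0.7 3.0 1.2
  endloop
 endfacet
 facet normal 0.485 0.831 -0.272
  outer loop
   vertex 3.5 1.2 0.7
   vertex 0.7 3.0 1.2
   vertex 1.7 3.3 3.9
  endloop
 endfacet
 facet normal 0.204 -0.978 0.051
  outer loop
   vertex 3.2 0.9 2.3
   vertex 0.8 0.3 0.4
   vertex 3.7 0.9 0.3
  endloop
 endfacet
 facet normal 0.923 0.308 0.231
  outer loop
   vertex 3.2 0.9 2.3
   vertex 3.7 0.9 0.3
   vertex 3.5 1.2 0.7
  endloop
 endfacet
 facet normal 0.833 0.169 0.528
  outer loop
   vertex 3.2 0.9 2.3
   vertex 1.7 3.3 3.9
   vertex 1.9 2.0 4.0
  endloop
 endfacet
 facet normal 0.887 0.394 0.240
  outer loop
   vertex 3.2 0.9 2.3
   vertex 3.5 1.2 0.7
   vertex 1.7 3.3 3.9
  endloop
 endfacet
 facet normal 0.137 0.549 -0.824
  outer loop
   vertex 2.3 1.4 0.4
   vertex 0.7 3.0 1.2
   vertex 3.7 0.9 0.3
  endloop
 endfacet
 facet normal -0.048 0.065 -0.997
  outer loop
   vertex 2.3 1.4 0.4
   vertex 3.7 0.9 0.3
   vertex 0.8 0.3 0.4
  endloop
 endfacet
 facet normal -0.199 0.272 -0.942
  outer loop
   vertex 2.3 1.4 0.4
   vertex 0.8 0.3 0.4
   vertex 0.7 3.0 1.2
  endloop
 endfacet
 facet normal -0.390 -0.781 0.488
  outer loop
   vertex 1.1 0.4 0.8
   vertex 1.9 2.0 4.0
   vertex 0.8 0.3 0.4
  endloop
 endfacet
 facet normal -0.127 -0.874 0.469
  outer loop
   vertex 1.1 0.4 0.8
   vertex 3.2 0.9 2.3
   vertex 1.9 2.0 4.0
  endloop
 endfacet
 facet normal 0.126 -0.981 0.151
  outer loop
   vertex 1.1 0.4 0.8
   vertex 0.8 0.3 0.4
   vertex 3.2 0.9 2.3
  endloop
 endfacet
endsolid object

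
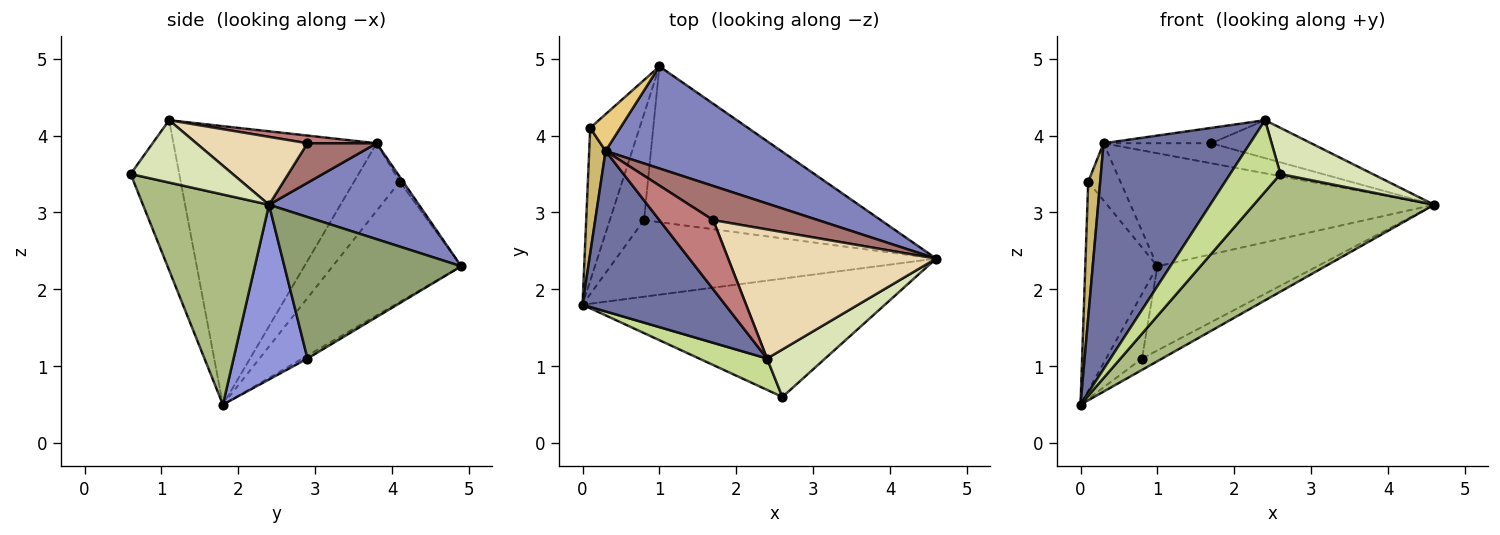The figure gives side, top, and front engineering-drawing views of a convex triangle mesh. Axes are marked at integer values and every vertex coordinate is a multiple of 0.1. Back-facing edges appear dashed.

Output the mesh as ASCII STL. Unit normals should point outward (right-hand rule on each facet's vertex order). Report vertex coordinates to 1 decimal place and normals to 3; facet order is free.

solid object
 facet normal -0.749 -0.540 0.384
  outer loop
   vertex 0.3 3.8 3.9
   vertex 0.0 1.8 0.5
   vertex 2.4 1.1 4.2
  endloop
 endfacet
 facet normal 0.344 0.697 0.629
  outer loop
   vertex 0.3 3.8 3.9
   vertex 4.6 2.4 3.1
   vertex 1.0 4.9 2.3
  endloop
 endfacet
 facet normal 0.475 0.129 -0.870
  outer loop
   vertex 0.8 2.9 1.1
   vertex 4.6 2.4 3.1
   vertex 0.0 1.8 0.5
  endloop
 endfacet
 facet normal -0.074 0.519 -0.852
  outer loop
   vertex 0.8 2.9 1.1
   vertex 0.0 1.8 0.5
   vertex 1.0 4.9 2.3
  endloop
 endfacet
 facet normal 0.465 0.421 -0.779
  outer loop
   vertex 0.8 2.9 1.1
   vertex 1.0 4.9 2.3
   vertex 4.6 2.4 3.1
  endloop
 endfacet
 facet normal 0.442 -0.632 -0.636
  outer loop
   vertex 2.6 0.6 3.5
   vertex 0.0 1.8 0.5
   vertex 4.6 2.4 3.1
  endloop
 endfacet
 facet normal -0.663 -0.686 0.300
  outer loop
   vertex 2.6 0.6 3.5
   vertex 2.4 1.1 4.2
   vertex 0.0 1.8 0.5
  endloop
 endfacet
 facet normal 0.610 -0.552 0.568
  outer loop
   vertex 2.6 0.6 3.5
   vertex 4.6 2.4 3.1
   vertex 2.4 1.1 4.2
  endloop
 endfacet
 facet normal -0.821 0.461 -0.337
  outer loop
   vertex 0.1 4.1 3.4
   vertex 1.0 4.9 2.3
   vertex 0.0 1.8 0.5
  endloop
 endfacet
 facet normal -0.942 -0.247 0.228
  outer loop
   vertex 0.1 4.1 3.4
   vertex 0.0 1.8 0.5
   vertex 0.3 3.8 3.9
  endloop
 endfacet
 facet normal -0.088 0.838 0.538
  outer loop
   vertex 0.1 4.1 3.4
   vertex 0.3 3.8 3.9
   vertex 1.0 4.9 2.3
  endloop
 endfacet
 facet normal 0.299 0.269 0.916
  outer loop
   vertex 1.7 2.9 3.9
   vertex 2.4 1.1 4.2
   vertex 4.6 2.4 3.1
  endloop
 endfacet
 facet normal 0.309 0.481 0.820
  outer loop
   vertex 1.7 2.9 3.9
   vertex 4.6 2.4 3.1
   vertex 0.3 3.8 3.9
  endloop
 endfacet
 facet normal 0.138 0.215 0.967
  outer loop
   vertex 1.7 2.9 3.9
   vertex 0.3 3.8 3.9
   vertex 2.4 1.1 4.2
  endloop
 endfacet
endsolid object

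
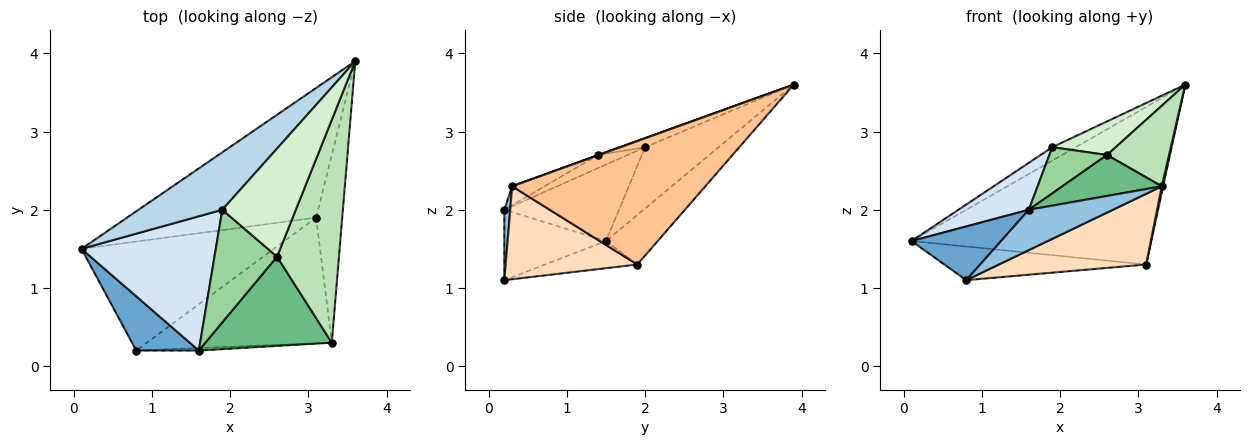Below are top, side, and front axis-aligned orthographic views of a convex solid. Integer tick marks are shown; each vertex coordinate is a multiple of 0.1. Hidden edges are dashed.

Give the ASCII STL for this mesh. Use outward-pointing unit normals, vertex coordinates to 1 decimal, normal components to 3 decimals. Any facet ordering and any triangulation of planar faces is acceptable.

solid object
 facet normal -0.624 -0.550 0.555
  outer loop
   vertex 0.8 0.2 1.1
   vertex 1.6 0.2 2.0
   vertex 0.1 1.5 1.6
  endloop
 endfacet
 facet normal 0.069 -0.996 -0.062
  outer loop
   vertex 3.3 0.3 2.3
   vertex 1.6 0.2 2.0
   vertex 0.8 0.2 1.1
  endloop
 endfacet
 facet normal -0.580 0.185 0.793
  outer loop
   vertex 1.9 2.0 2.8
   vertex 3.6 3.9 3.6
   vertex 0.1 1.5 1.6
  endloop
 endfacet
 facet normal -0.474 -0.291 0.831
  outer loop
   vertex 1.9 2.0 2.8
   vertex 0.1 1.5 1.6
   vertex 1.6 0.2 2.0
  endloop
 endfacet
 facet normal -0.164 0.762 -0.627
  outer loop
   vertex 3.1 1.9 1.3
   vertex 0.1 1.5 1.6
   vertex 3.6 3.9 3.6
  endloop
 endfacet
 facet normal -0.134 0.292 -0.947
  outer loop
   vertex 3.1 1.9 1.3
   vertex 0.8 0.2 1.1
   vertex 0.1 1.5 1.6
  endloop
 endfacet
 facet normal 0.978 -0.007 -0.207
  outer loop
   vertex 3.1 1.9 1.3
   vertex 3.6 3.9 3.6
   vertex 3.3 0.3 2.3
  endloop
 endfacet
 facet normal 0.401 -0.449 -0.798
  outer loop
   vertex 3.1 1.9 1.3
   vertex 3.3 0.3 2.3
   vertex 0.8 0.2 1.1
  endloop
 endfacet
 facet normal -0.135 -0.413 0.901
  outer loop
   vertex 2.6 1.4 2.7
   vertex 1.6 0.2 2.0
   vertex 3.3 0.3 2.3
  endloop
 endfacet
 facet normal -0.189 -0.372 0.909
  outer loop
   vertex 2.6 1.4 2.7
   vertex 1.9 2.0 2.8
   vertex 1.6 0.2 2.0
  endloop
 endfacet
 facet normal 0.003 -0.340 0.940
  outer loop
   vertex 2.6 1.4 2.7
   vertex 3.3 0.3 2.3
   vertex 3.6 3.9 3.6
  endloop
 endfacet
 facet normal -0.117 -0.295 0.948
  outer loop
   vertex 2.6 1.4 2.7
   vertex 3.6 3.9 3.6
   vertex 1.9 2.0 2.8
  endloop
 endfacet
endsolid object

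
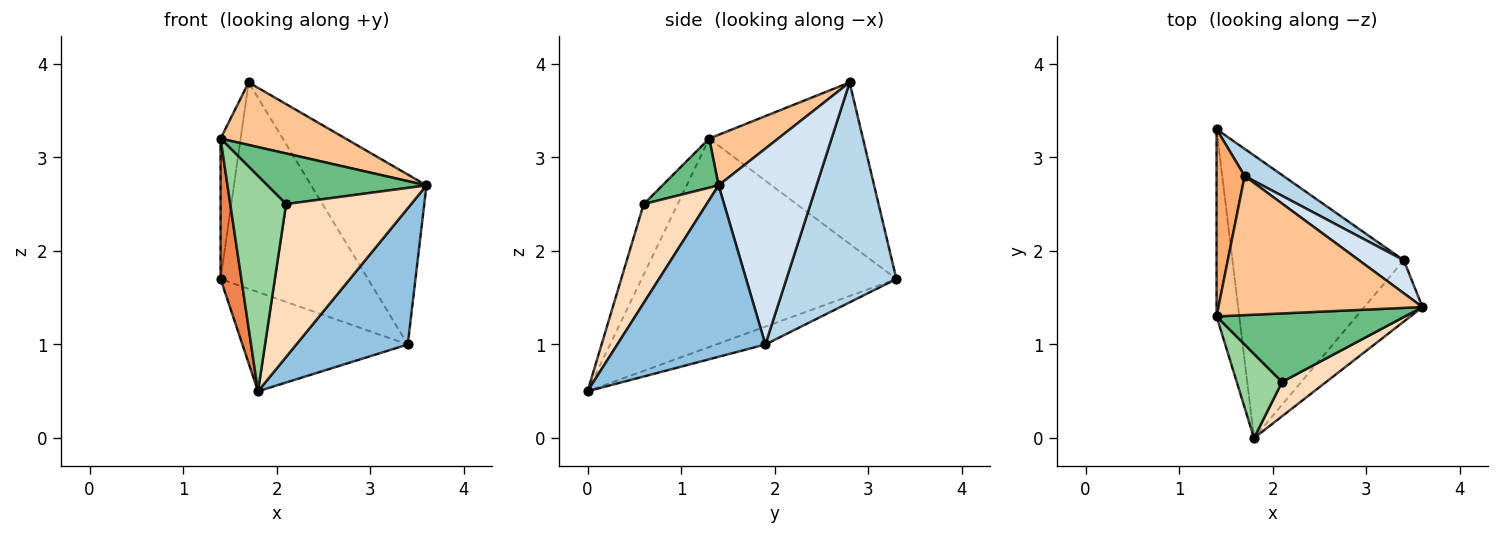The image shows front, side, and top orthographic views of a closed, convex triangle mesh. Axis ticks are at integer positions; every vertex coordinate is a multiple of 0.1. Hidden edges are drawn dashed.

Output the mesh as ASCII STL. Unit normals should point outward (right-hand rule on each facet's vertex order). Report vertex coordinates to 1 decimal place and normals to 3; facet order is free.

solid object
 facet normal -0.098 0.330 -0.939
  outer loop
   vertex 3.4 1.9 1.0
   vertex 1.8 0.0 0.5
   vertex 1.4 3.3 1.7
  endloop
 endfacet
 facet normal 0.771 -0.581 -0.261
  outer loop
   vertex 3.4 1.9 1.0
   vertex 3.6 1.4 2.7
   vertex 1.8 0.0 0.5
  endloop
 endfacet
 facet normal 0.595 0.797 0.105
  outer loop
   vertex 3.4 1.9 1.0
   vertex 1.4 3.3 1.7
   vertex 1.7 2.8 3.8
  endloop
 endfacet
 facet normal 0.640 0.754 0.146
  outer loop
   vertex 3.4 1.9 1.0
   vertex 1.7 2.8 3.8
   vertex 3.6 1.4 2.7
  endloop
 endfacet
 facet normal -0.991 -0.081 -0.108
  outer loop
   vertex 1.4 1.3 3.2
   vertex 1.4 3.3 1.7
   vertex 1.8 0.0 0.5
  endloop
 endfacet
 facet normal -0.977 0.127 0.170
  outer loop
   vertex 1.4 1.3 3.2
   vertex 1.7 2.8 3.8
   vertex 1.4 3.3 1.7
  endloop
 endfacet
 facet normal 0.220 -0.400 0.890
  outer loop
   vertex 1.4 1.3 3.2
   vertex 3.6 1.4 2.7
   vertex 1.7 2.8 3.8
  endloop
 endfacet
 facet normal 0.441 -0.876 0.197
  outer loop
   vertex 2.1 0.6 2.5
   vertex 1.8 0.0 0.5
   vertex 3.6 1.4 2.7
  endloop
 endfacet
 facet normal 0.205 -0.582 0.787
  outer loop
   vertex 2.1 0.6 2.5
   vertex 3.6 1.4 2.7
   vertex 1.4 1.3 3.2
  endloop
 endfacet
 facet normal -0.493 -0.810 0.317
  outer loop
   vertex 2.1 0.6 2.5
   vertex 1.4 1.3 3.2
   vertex 1.8 0.0 0.5
  endloop
 endfacet
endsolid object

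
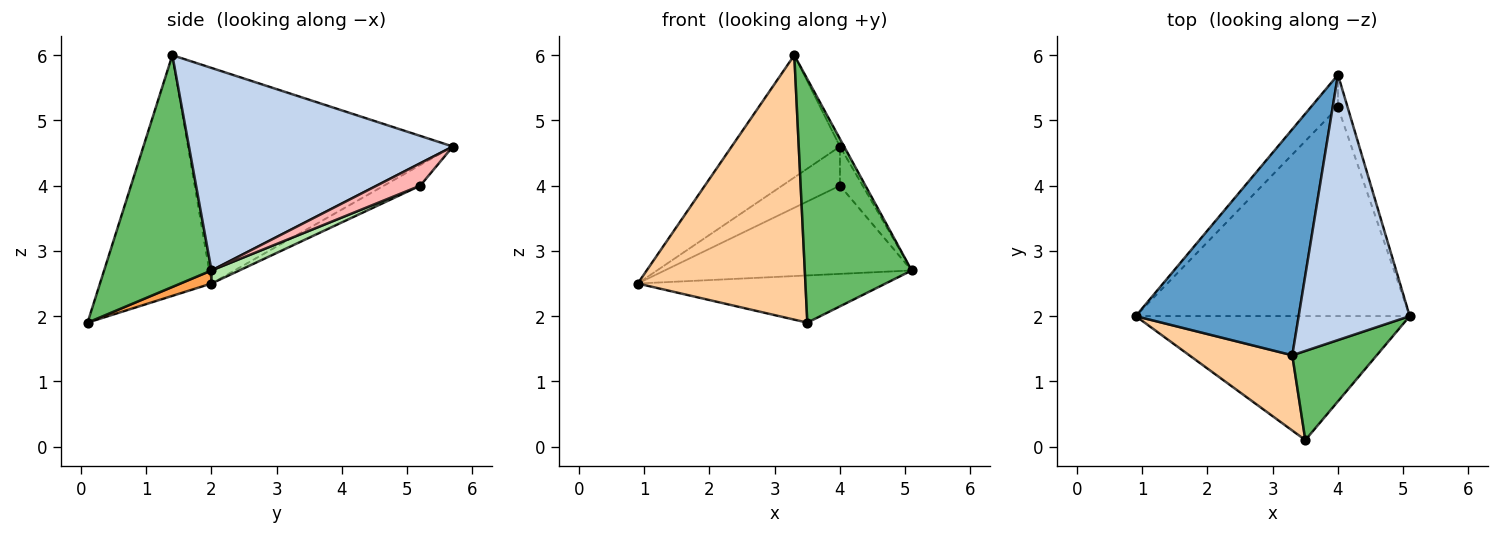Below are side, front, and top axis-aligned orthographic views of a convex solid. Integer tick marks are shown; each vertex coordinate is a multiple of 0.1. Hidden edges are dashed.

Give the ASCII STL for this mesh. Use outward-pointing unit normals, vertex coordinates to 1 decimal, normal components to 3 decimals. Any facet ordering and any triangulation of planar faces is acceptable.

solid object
 facet normal -0.758 0.310 0.573
  outer loop
   vertex 3.3 1.4 6.0
   vertex 4.0 5.7 4.6
   vertex 0.9 2.0 2.5
  endloop
 endfacet
 facet normal 0.877 0.014 0.481
  outer loop
   vertex 3.3 1.4 6.0
   vertex 5.1 2.0 2.7
   vertex 4.0 5.7 4.6
  endloop
 endfacet
 facet normal 0.044 0.356 -0.934
  outer loop
   vertex 3.5 0.1 1.9
   vertex 0.9 2.0 2.5
   vertex 5.1 2.0 2.7
  endloop
 endfacet
 facet normal -0.539 -0.810 0.231
  outer loop
   vertex 3.5 0.1 1.9
   vertex 3.3 1.4 6.0
   vertex 0.9 2.0 2.5
  endloop
 endfacet
 facet normal 0.686 -0.683 0.250
  outer loop
   vertex 3.5 0.1 1.9
   vertex 5.1 2.0 2.7
   vertex 3.3 1.4 6.0
  endloop
 endfacet
 facet normal 0.044 0.389 -0.920
  outer loop
   vertex 4.0 5.2 4.0
   vertex 5.1 2.0 2.7
   vertex 0.9 2.0 2.5
  endloop
 endfacet
 facet normal -0.435 0.692 -0.576
  outer loop
   vertex 4.0 5.2 4.0
   vertex 0.9 2.0 2.5
   vertex 4.0 5.7 4.6
  endloop
 endfacet
 facet normal 0.828 0.430 -0.359
  outer loop
   vertex 4.0 5.2 4.0
   vertex 4.0 5.7 4.6
   vertex 5.1 2.0 2.7
  endloop
 endfacet
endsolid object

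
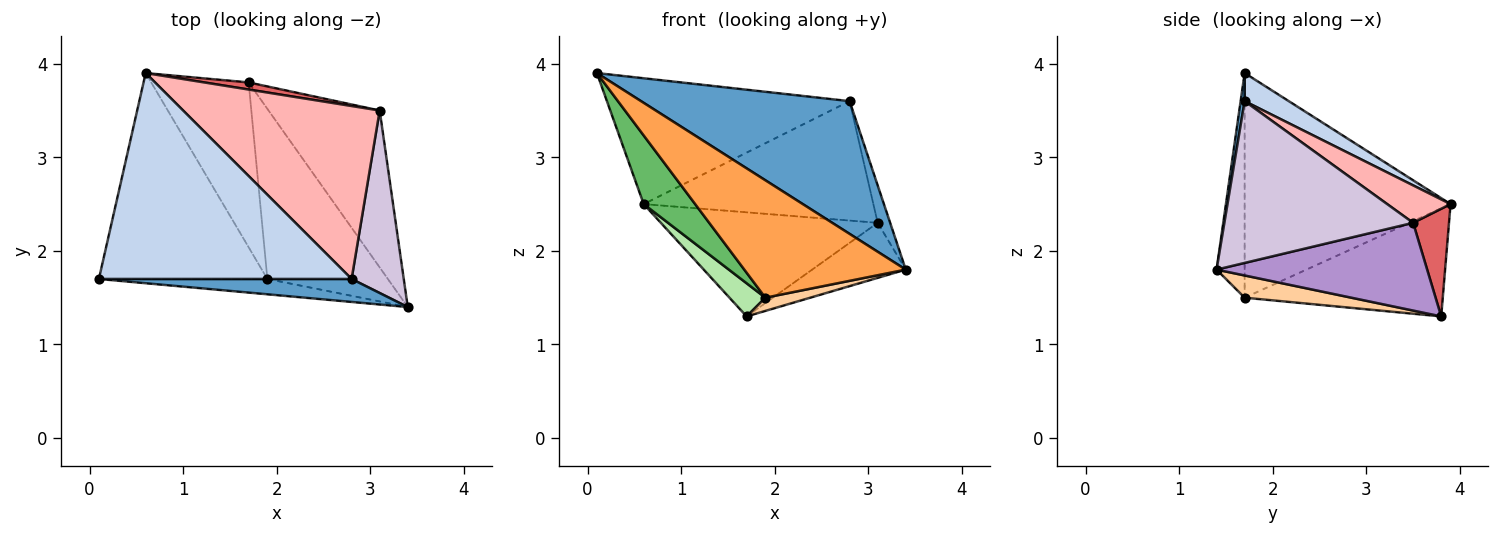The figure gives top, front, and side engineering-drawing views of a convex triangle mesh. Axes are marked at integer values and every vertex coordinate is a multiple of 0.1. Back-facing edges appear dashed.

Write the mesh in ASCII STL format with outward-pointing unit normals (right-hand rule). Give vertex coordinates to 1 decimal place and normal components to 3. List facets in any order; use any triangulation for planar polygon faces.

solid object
 facet normal 0.019 -0.985 0.171
  outer loop
   vertex 2.8 1.7 3.6
   vertex 0.1 1.7 3.9
   vertex 3.4 1.4 1.8
  endloop
 endfacet
 facet normal 0.094 0.519 0.849
  outer loop
   vertex 2.8 1.7 3.6
   vertex 0.6 3.9 2.5
   vertex 0.1 1.7 3.9
  endloop
 endfacet
 facet normal -0.170 -0.977 -0.127
  outer loop
   vertex 1.9 1.7 1.5
   vertex 3.4 1.4 1.8
   vertex 0.1 1.7 3.9
  endloop
 endfacet
 facet normal 0.181 -0.076 -0.981
  outer loop
   vertex 1.9 1.7 1.5
   vertex 1.7 3.8 1.3
   vertex 3.4 1.4 1.8
  endloop
 endfacet
 facet normal -0.784 -0.196 -0.588
  outer loop
   vertex 1.9 1.7 1.5
   vertex 0.1 1.7 3.9
   vertex 0.6 3.9 2.5
  endloop
 endfacet
 facet normal -0.736 -0.133 -0.664
  outer loop
   vertex 1.9 1.7 1.5
   vertex 0.6 3.9 2.5
   vertex 1.7 3.8 1.3
  endloop
 endfacet
 facet normal 0.163 0.984 0.067
  outer loop
   vertex 3.1 3.5 2.3
   vertex 1.7 3.8 1.3
   vertex 0.6 3.9 2.5
  endloop
 endfacet
 facet normal 0.155 0.561 0.813
  outer loop
   vertex 3.1 3.5 2.3
   vertex 0.6 3.9 2.5
   vertex 2.8 1.7 3.6
  endloop
 endfacet
 facet normal 0.597 0.266 -0.757
  outer loop
   vertex 3.1 3.5 2.3
   vertex 3.4 1.4 1.8
   vertex 1.7 3.8 1.3
  endloop
 endfacet
 facet normal 0.950 0.063 0.306
  outer loop
   vertex 3.1 3.5 2.3
   vertex 2.8 1.7 3.6
   vertex 3.4 1.4 1.8
  endloop
 endfacet
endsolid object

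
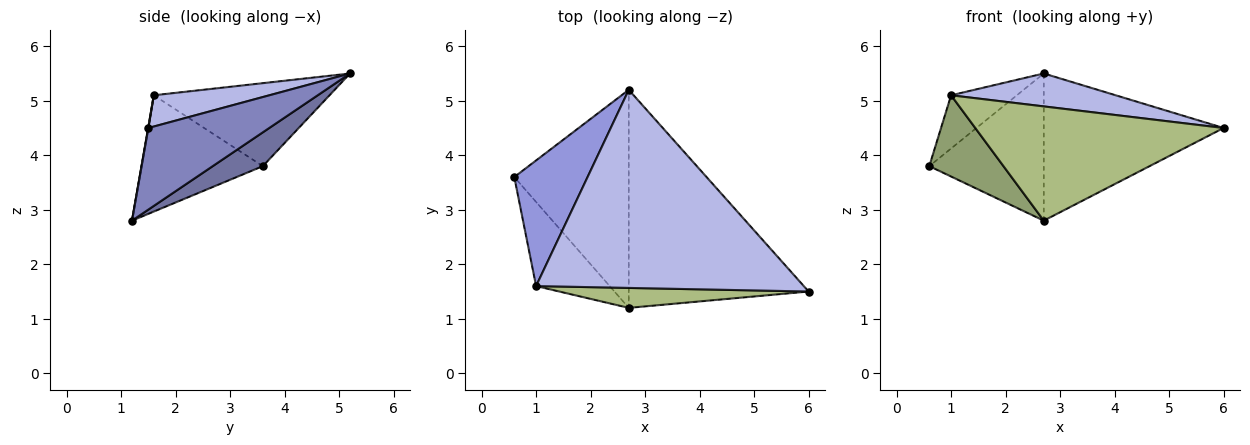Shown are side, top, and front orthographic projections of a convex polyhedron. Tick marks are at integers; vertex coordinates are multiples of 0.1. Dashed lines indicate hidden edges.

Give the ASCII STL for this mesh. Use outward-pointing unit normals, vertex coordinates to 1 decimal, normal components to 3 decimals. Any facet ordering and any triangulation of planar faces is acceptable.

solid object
 facet normal 0.238 0.543 -0.805
  outer loop
   vertex 2.7 1.2 2.8
   vertex 0.6 3.6 3.8
   vertex 2.7 5.2 5.5
  endloop
 endfacet
 facet normal 0.352 0.524 -0.776
  outer loop
   vertex 2.7 1.2 2.8
   vertex 2.7 5.2 5.5
   vertex 6.0 1.5 4.5
  endloop
 endfacet
 facet normal -0.722 0.270 0.637
  outer loop
   vertex 1.0 1.6 5.1
   vertex 2.7 5.2 5.5
   vertex 0.6 3.6 3.8
  endloop
 endfacet
 facet normal 0.114 -0.163 0.980
  outer loop
   vertex 1.0 1.6 5.1
   vertex 6.0 1.5 4.5
   vertex 2.7 5.2 5.5
  endloop
 endfacet
 facet normal -0.751 -0.459 -0.475
  outer loop
   vertex 1.0 1.6 5.1
   vertex 0.6 3.6 3.8
   vertex 2.7 1.2 2.8
  endloop
 endfacet
 facet normal 0.001 -0.985 0.172
  outer loop
   vertex 1.0 1.6 5.1
   vertex 2.7 1.2 2.8
   vertex 6.0 1.5 4.5
  endloop
 endfacet
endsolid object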